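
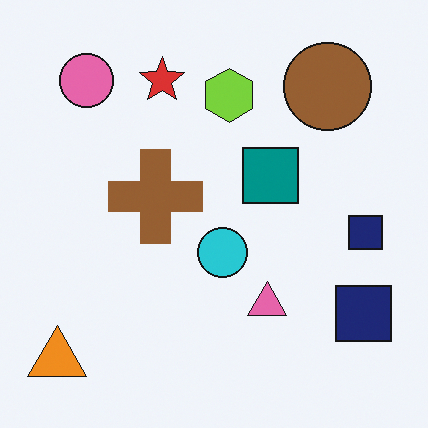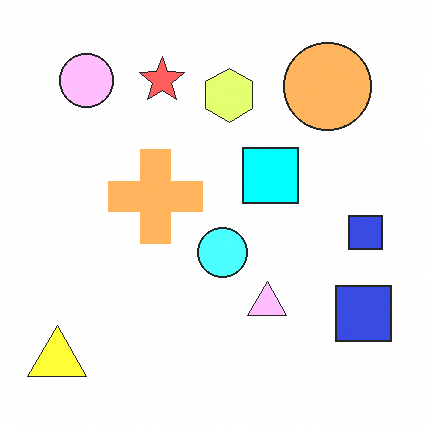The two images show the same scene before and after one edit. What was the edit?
It was noticeably brightened.

Every pixel — background and shapes alike — is uniformly brightened.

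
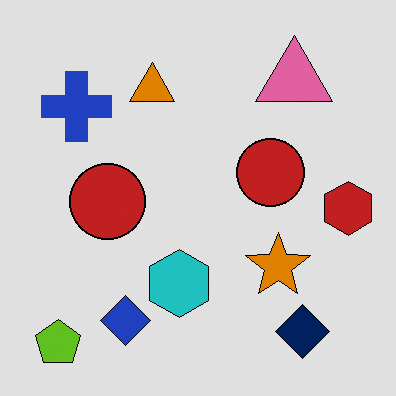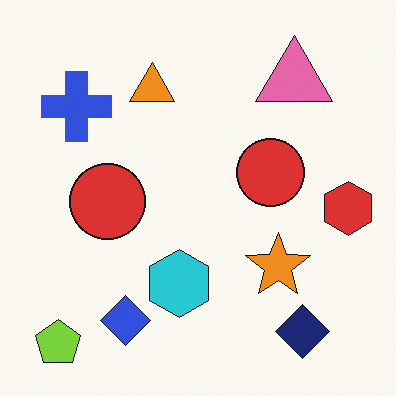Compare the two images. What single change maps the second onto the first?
This is the original image moderately posterized.

Each flat color has snapped to a coarser quantized level — most visibly, the near-white background has dropped to a flat grey.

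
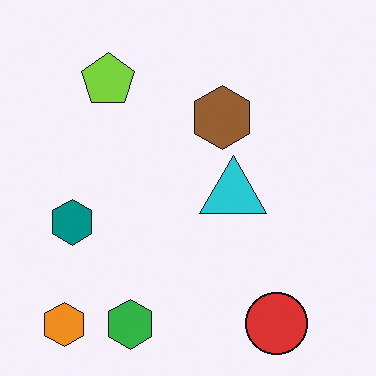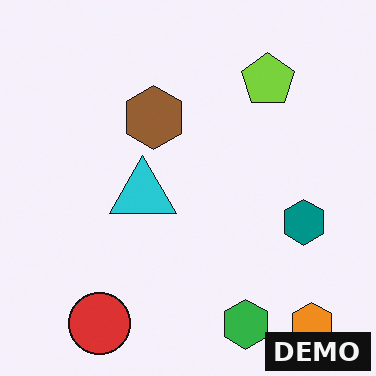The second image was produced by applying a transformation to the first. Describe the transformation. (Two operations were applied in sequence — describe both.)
The second image is the first flipped horizontally (left ↔ right), then watermarked with the text "DEMO" in the lower-right corner.

The orange hexagon is in the bottom-left of the first image and the bottom-right of the second — shapes on opposite sides of the vertical midline have swapped in a mirror flip. A dark label reading "DEMO" appears in the lower-right corner.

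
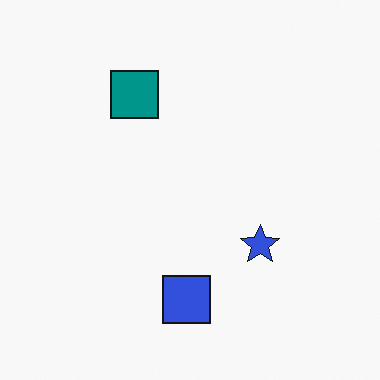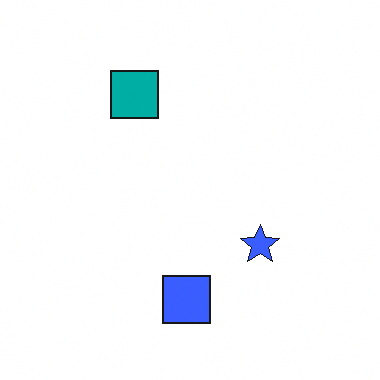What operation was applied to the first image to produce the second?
The second image is the first slightly brightened.

Every pixel — background and shapes alike — is uniformly brightened.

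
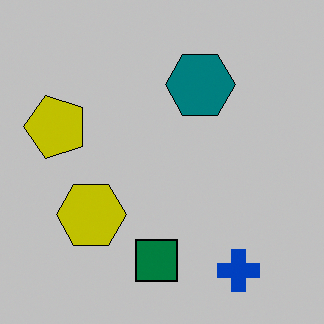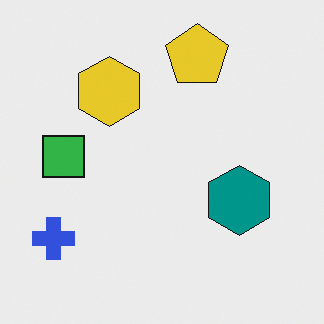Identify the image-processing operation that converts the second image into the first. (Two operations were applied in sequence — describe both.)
The transformation is: rotated 90° counter-clockwise, then heavily posterized to just a handful of flat colors.

The blue cross sits in the bottom-left of the second image and the bottom-right of the first — consistent with a whole-image 90° counter-clockwise rotation. Each flat color has snapped to a coarser quantized level — most visibly, the near-white background has dropped to a flat grey.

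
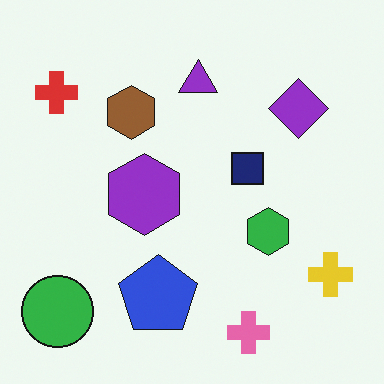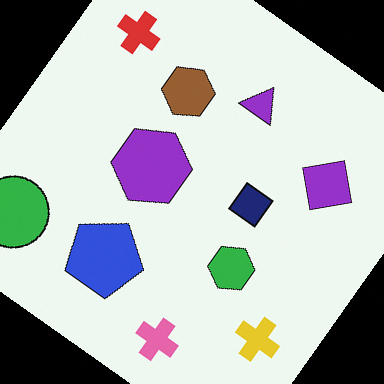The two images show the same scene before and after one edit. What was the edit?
It was rotated clockwise by a large amount — several tens of degrees.

Every shape is tilted by the same angle and the image corners show triangular fill wedges — a whole-image rotation by a non-right angle.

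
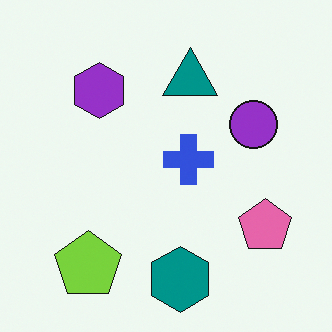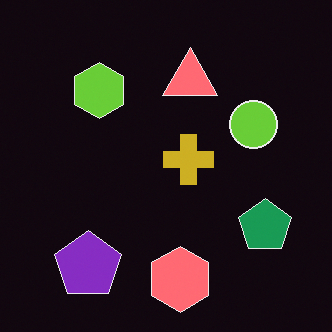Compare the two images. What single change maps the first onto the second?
The image was color-inverted (negative).

The light background has become dark and every shape's color is its complement — a photographic negative.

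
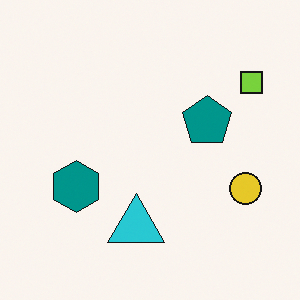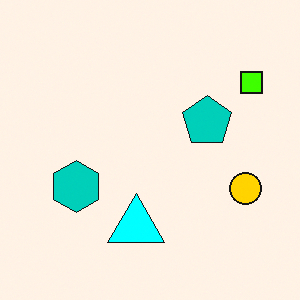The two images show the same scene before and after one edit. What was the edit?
This is the original image heavily oversaturated.

All colors are more vivid — a global saturation change.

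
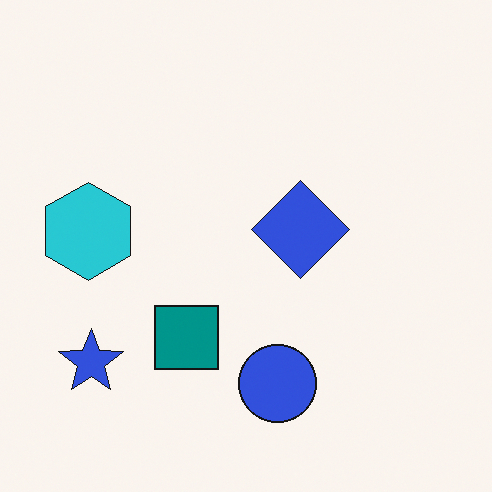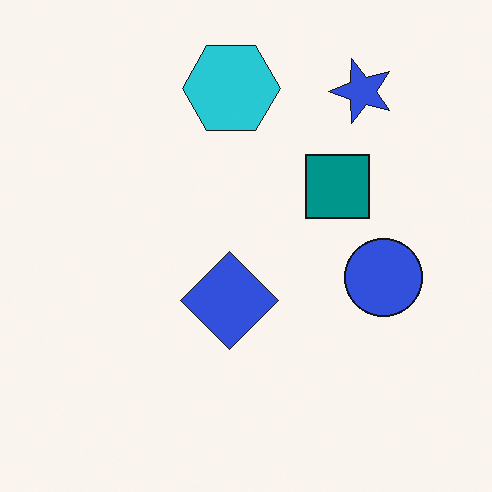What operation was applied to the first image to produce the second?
Transposed (reflected across the top-left ↔ bottom-right diagonal).

Shapes have swapped their row and column positions — what was in the top-right is now in the bottom-left — a diagonal reflection.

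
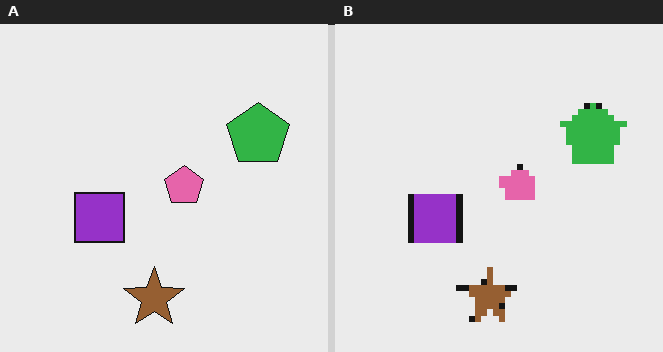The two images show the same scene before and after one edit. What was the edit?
This is the original image moderately pixelated.

Shapes are reduced to large square blocks; fine edges and outlines are lost — a downscale-then-upscale (mosaic) effect.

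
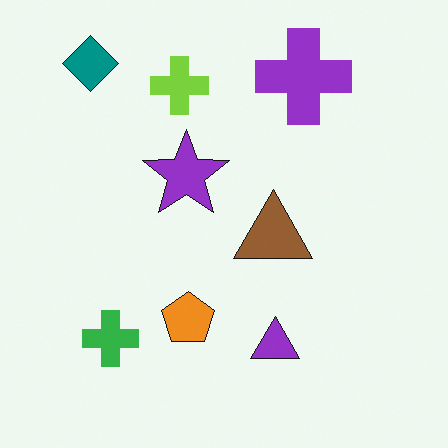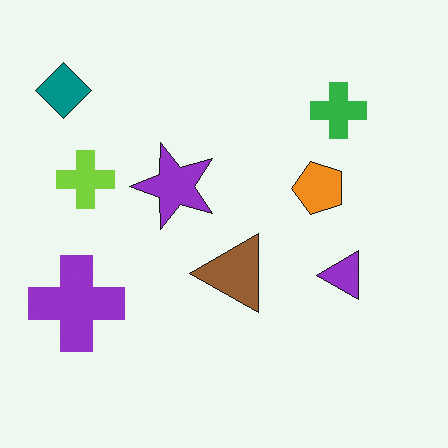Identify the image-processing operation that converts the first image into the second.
This is the original image transposed (reflected across the top-left ↔ bottom-right diagonal).

Shapes have swapped their row and column positions — what was in the top-right is now in the bottom-left — a diagonal reflection.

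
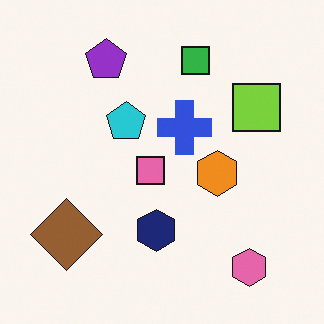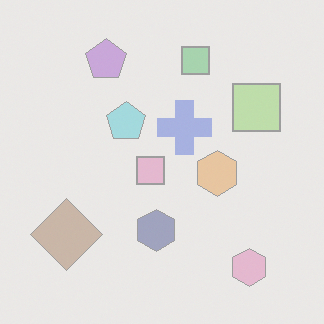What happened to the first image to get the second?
The transformation is: given much lower contrast.

Tones are pushed toward mid-grey across the whole image — a global contrast change.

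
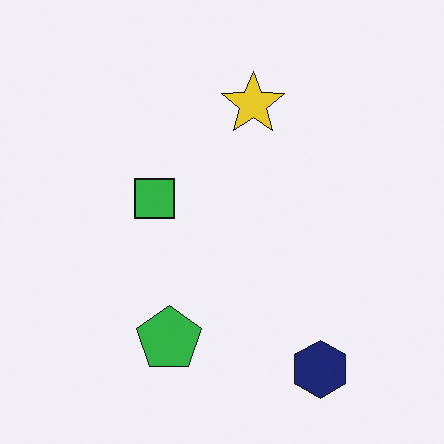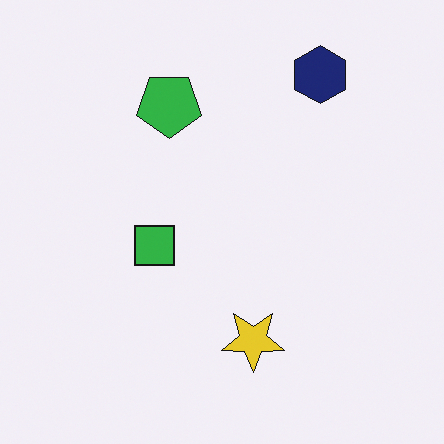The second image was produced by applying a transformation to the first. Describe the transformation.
The image was flipped vertically (top ↔ bottom).

The navy hexagon is in the bottom-right of the first image and the top-right of the second — shapes on opposite sides of the horizontal midline have swapped in a mirror flip.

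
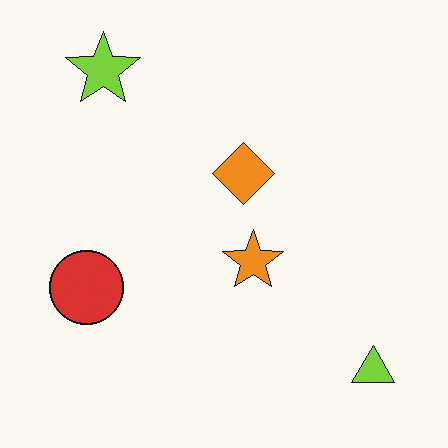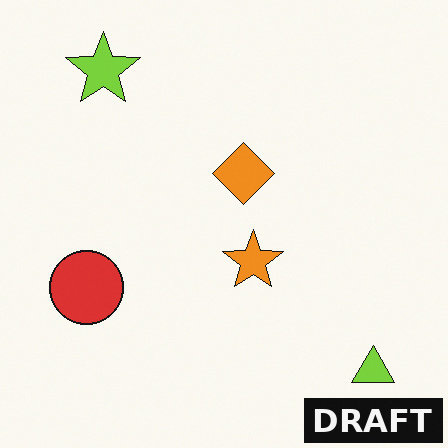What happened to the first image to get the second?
Watermarked with the text "DRAFT" in the lower-right corner.

A dark label reading "DRAFT" appears in the lower-right corner.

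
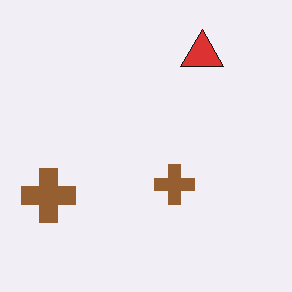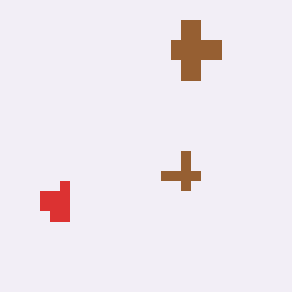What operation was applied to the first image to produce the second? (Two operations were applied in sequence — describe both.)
Coarsely pixelated, then transposed (reflected across the top-left ↔ bottom-right diagonal).

Shapes are reduced to large square blocks; fine edges and outlines are lost — a downscale-then-upscale (mosaic) effect. Shapes have swapped their row and column positions — what was in the top-right is now in the bottom-left — a diagonal reflection.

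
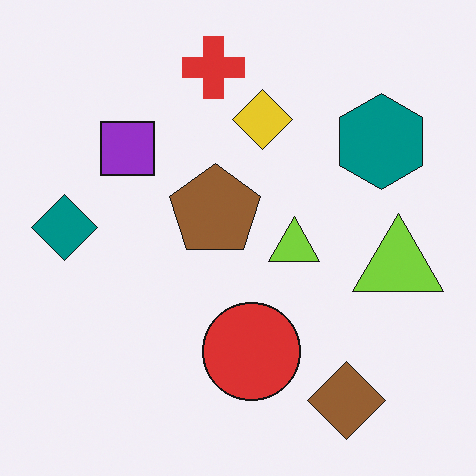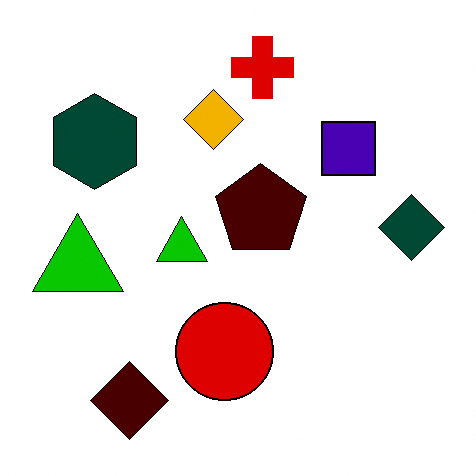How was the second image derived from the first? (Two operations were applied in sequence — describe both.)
This is the original image given much higher contrast, then flipped horizontally (left ↔ right).

Tones are pushed away from mid-grey across the whole image — a global contrast change. The teal diamond is in the left of the first image and the right of the second — shapes on opposite sides of the vertical midline have swapped in a mirror flip.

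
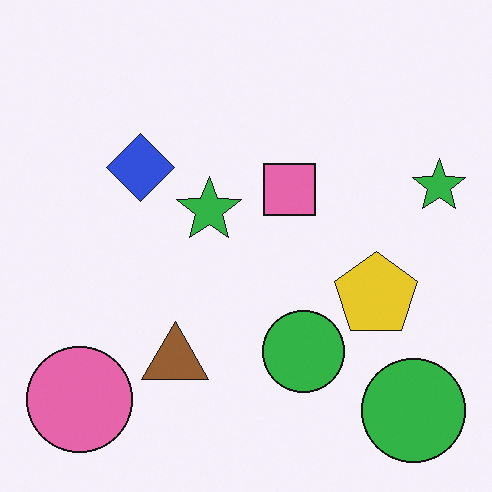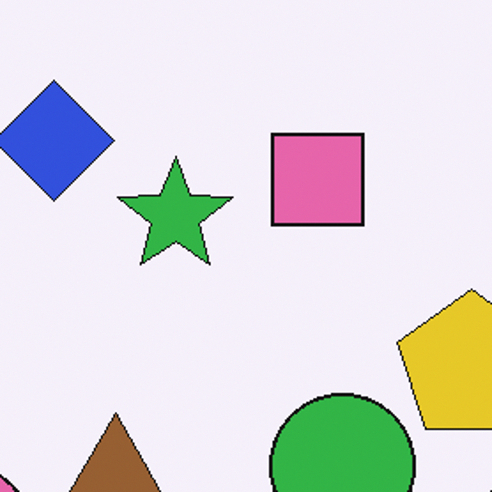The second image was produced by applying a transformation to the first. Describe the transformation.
Cropped to a noticeably smaller region and rescaled.

The visible shapes are larger and the field of view is narrower; shapes near the original edges may be partly or wholly outside the frame — a crop-and-rescale.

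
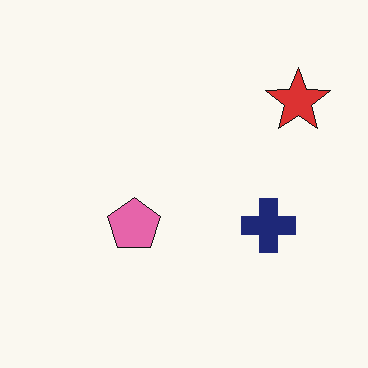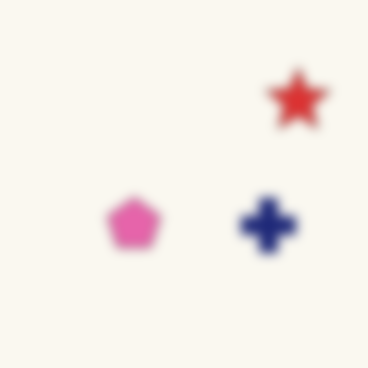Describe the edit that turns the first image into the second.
The image was heavily blurred.

Shape edges and outlines are uniformly softened across the whole image.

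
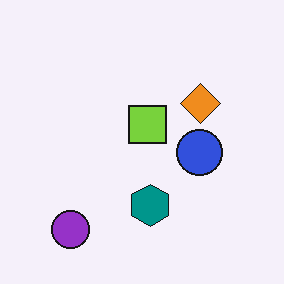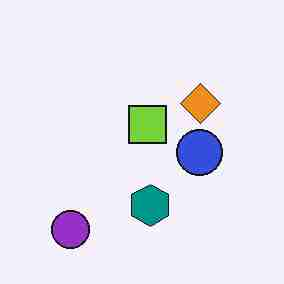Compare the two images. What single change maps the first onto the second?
The transformation is: heavily JPEG-compressed with obvious blocking artifacts.

Blocky 8×8 compression artifacts appear around shape edges and the flat background shows ringing — characteristic JPEG degradation.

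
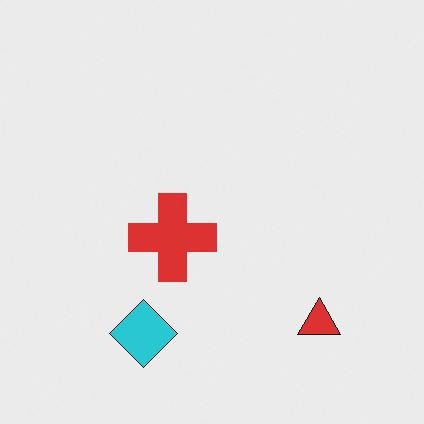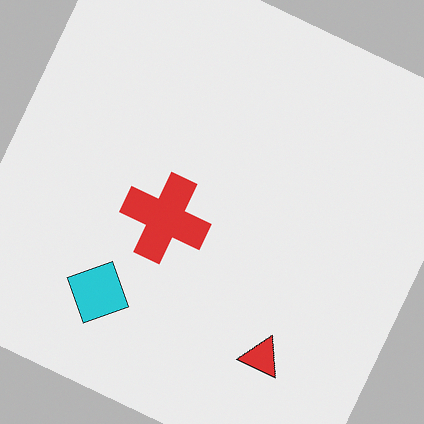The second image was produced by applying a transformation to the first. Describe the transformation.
The image was rotated clockwise by a moderate amount.

Every shape is tilted by the same angle and the image corners show triangular fill wedges — a whole-image rotation by a non-right angle.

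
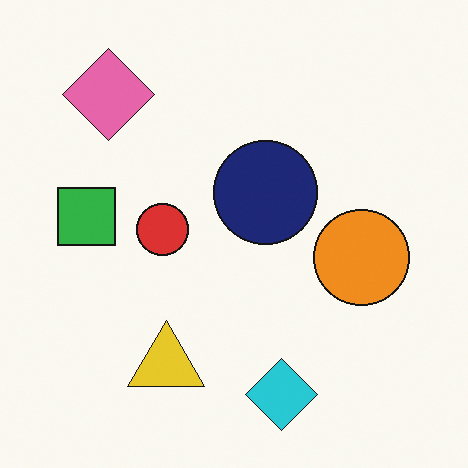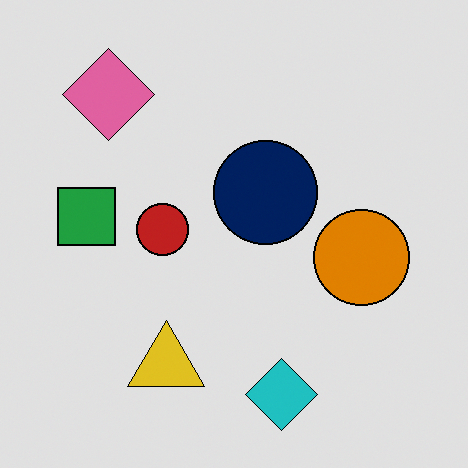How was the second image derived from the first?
The second image is the first posterized to a reduced palette.

Each flat color has snapped to a coarser quantized level — most visibly, the near-white background has dropped to a flat grey.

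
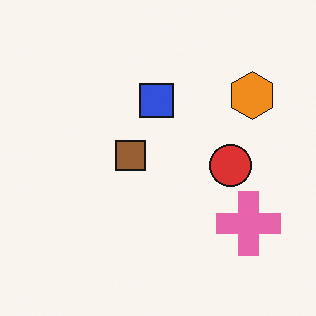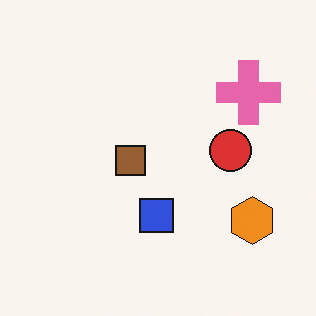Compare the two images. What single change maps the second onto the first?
The first image is the second flipped vertically (top ↔ bottom).

The pink cross is in the top-right of the second image and the bottom-right of the first — shapes on opposite sides of the horizontal midline have swapped in a mirror flip.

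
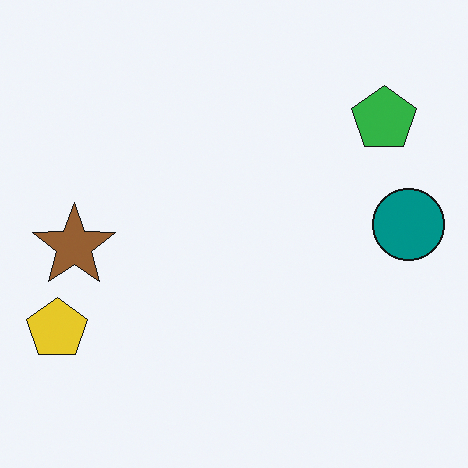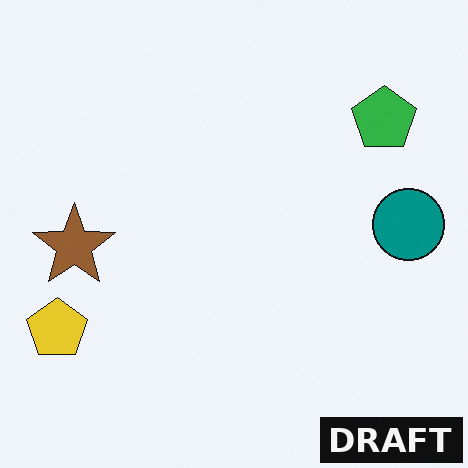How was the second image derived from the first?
This is the original image watermarked with the text "DRAFT" in the lower-right corner.

A dark label reading "DRAFT" appears in the lower-right corner.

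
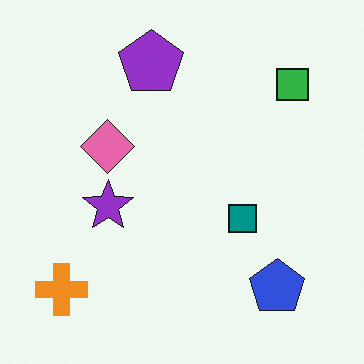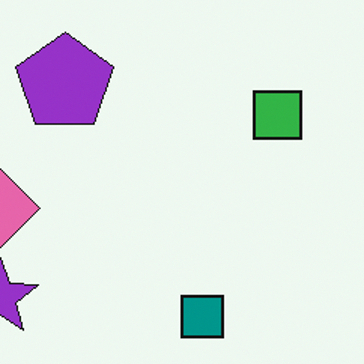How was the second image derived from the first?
The second image is the first cropped to a modestly smaller region and rescaled.

The visible shapes are larger and the field of view is narrower; shapes near the original edges may be partly or wholly outside the frame — a crop-and-rescale.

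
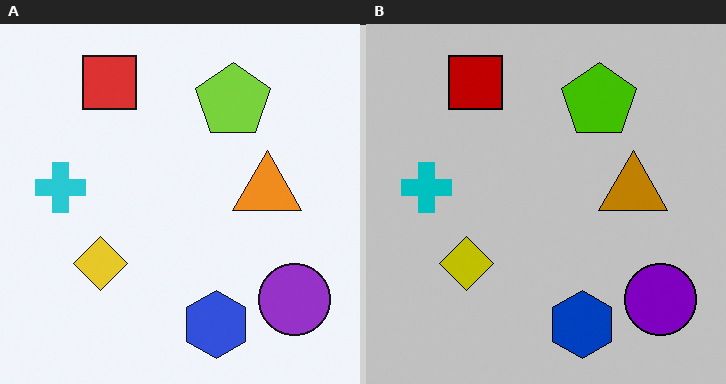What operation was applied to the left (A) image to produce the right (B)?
This is the original image aggressively posterized.

Each flat color has snapped to a coarser quantized level — most visibly, the near-white background has dropped to a flat grey.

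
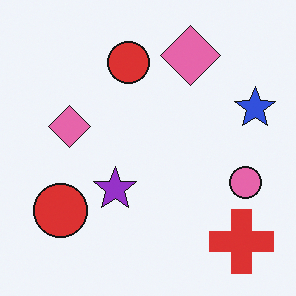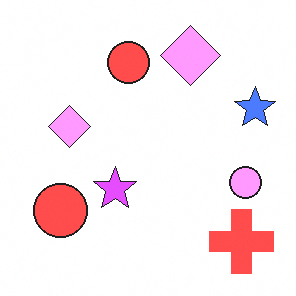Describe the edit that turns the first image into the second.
This is the original image brightened a lot.

Every pixel — background and shapes alike — is uniformly brightened.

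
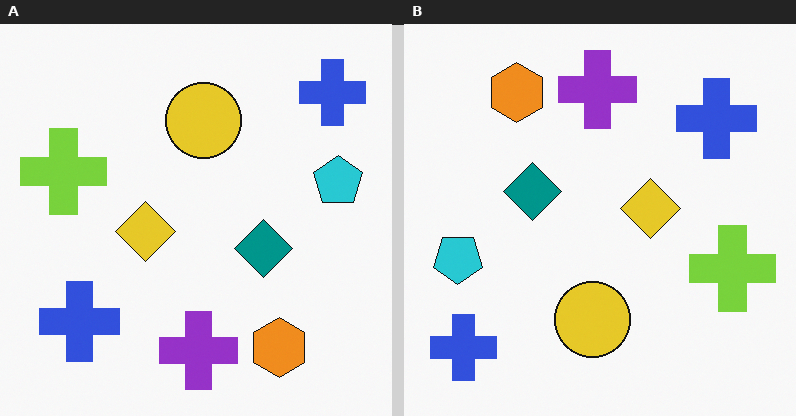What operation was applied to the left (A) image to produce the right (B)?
The transformation is: rotated 180°.

The orange hexagon sits in the bottom-right of the left (A) image and the top-left of the right (B) — consistent with a whole-image 180° rotation.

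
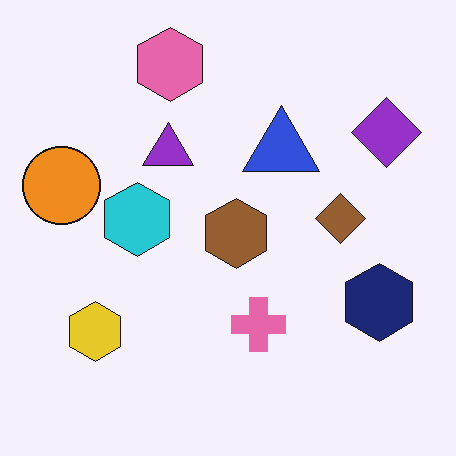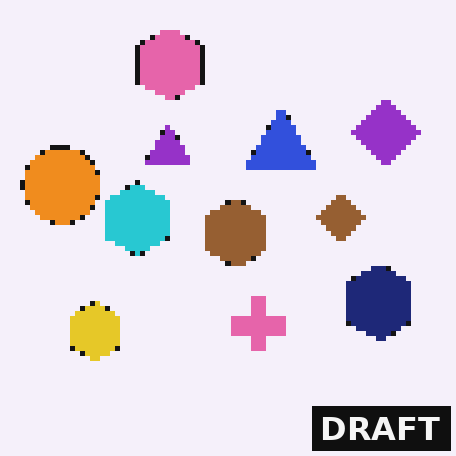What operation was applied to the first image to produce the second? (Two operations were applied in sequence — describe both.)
The image was mildly pixelated, then watermarked with the text "DRAFT" in the lower-right corner.

Shapes are reduced to large square blocks; fine edges and outlines are lost — a downscale-then-upscale (mosaic) effect. A dark label reading "DRAFT" appears in the lower-right corner.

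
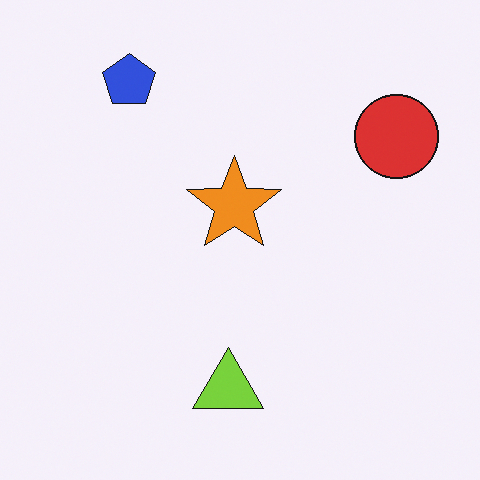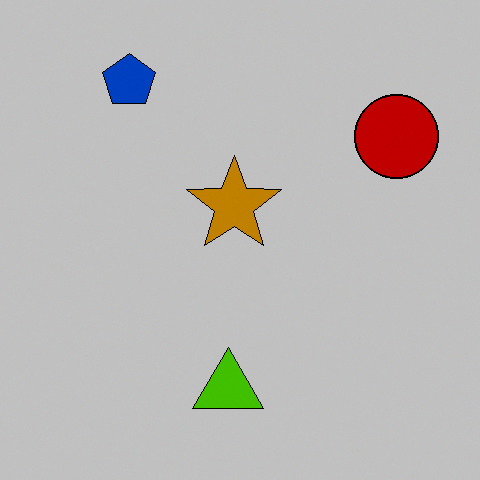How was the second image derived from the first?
Heavily posterized to just a handful of flat colors.

Each flat color has snapped to a coarser quantized level — most visibly, the near-white background has dropped to a flat grey.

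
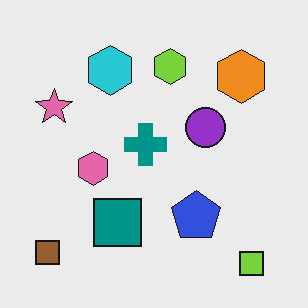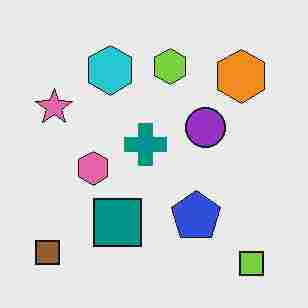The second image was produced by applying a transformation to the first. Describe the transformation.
Degraded with heavy JPEG compression.

Blocky 8×8 compression artifacts appear around shape edges and the flat background shows ringing — characteristic JPEG degradation.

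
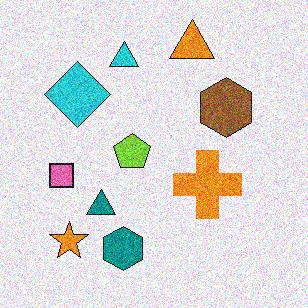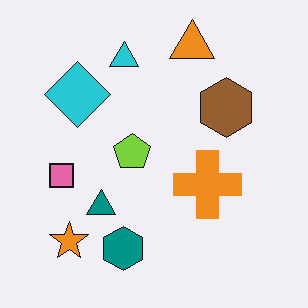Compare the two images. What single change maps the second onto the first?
It was degraded with heavy additive noise.

Random speckle covers the whole image, including the flat background.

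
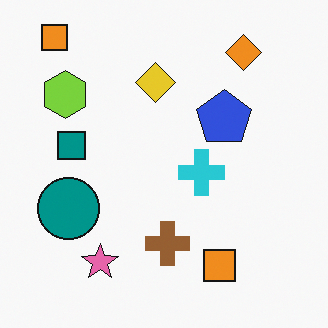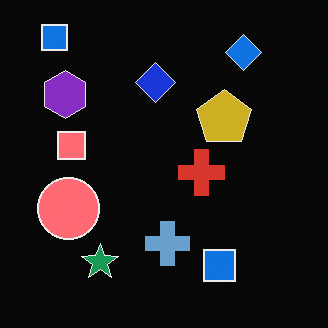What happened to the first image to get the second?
The second image is the first color-inverted (negative).

The light background has become dark and every shape's color is its complement — a photographic negative.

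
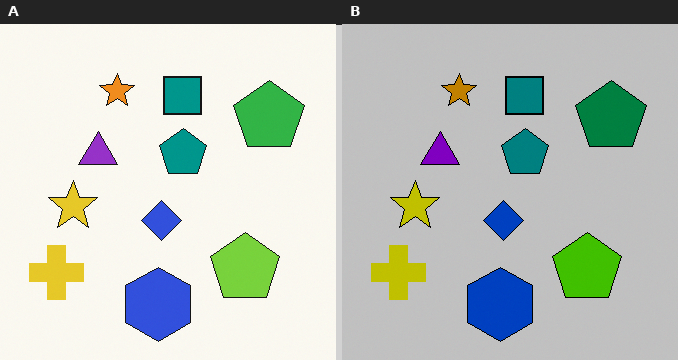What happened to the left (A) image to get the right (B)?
Heavily posterized to just a handful of flat colors.

Each flat color has snapped to a coarser quantized level — most visibly, the near-white background has dropped to a flat grey.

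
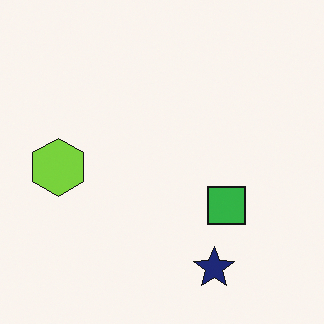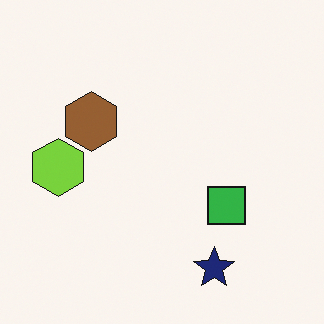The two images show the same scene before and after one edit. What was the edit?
The second image is the first overlaid with an additional brown hexagon.

A brown hexagon appears in the second image that is absent from the first.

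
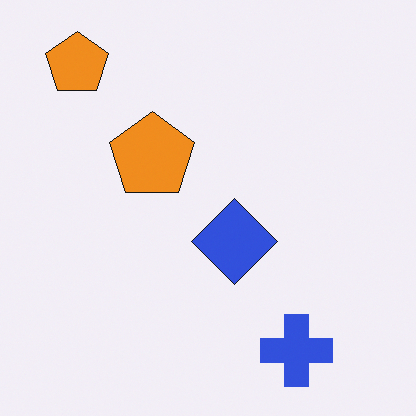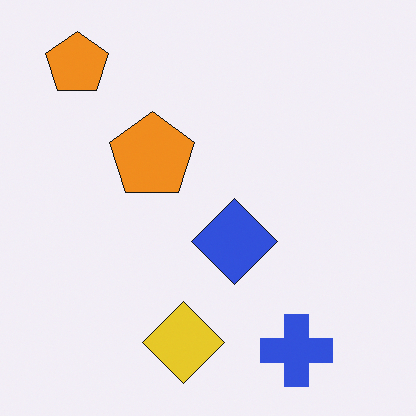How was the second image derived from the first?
Overlaid with an additional yellow diamond.

A yellow diamond appears in the second image that is absent from the first.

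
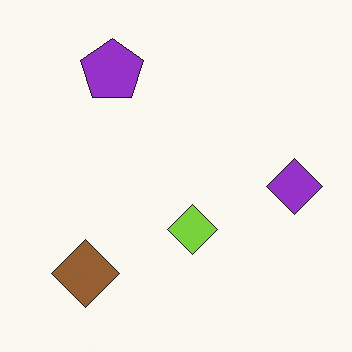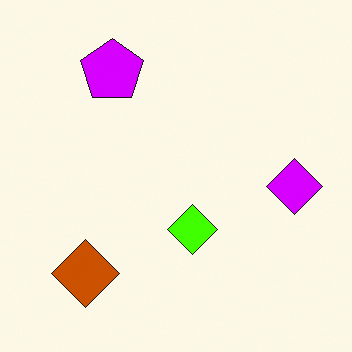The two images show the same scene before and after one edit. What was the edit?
It was heavily oversaturated.

All colors are more vivid — a global saturation change.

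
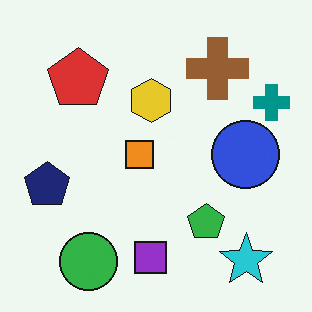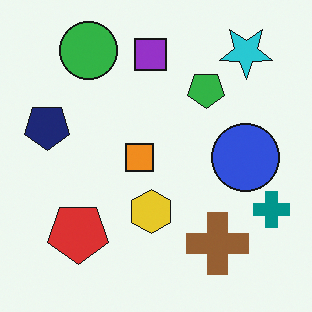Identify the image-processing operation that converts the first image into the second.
The image was flipped vertically (top ↔ bottom).

The green circle is in the bottom-left of the first image and the top-left of the second — shapes on opposite sides of the horizontal midline have swapped in a mirror flip.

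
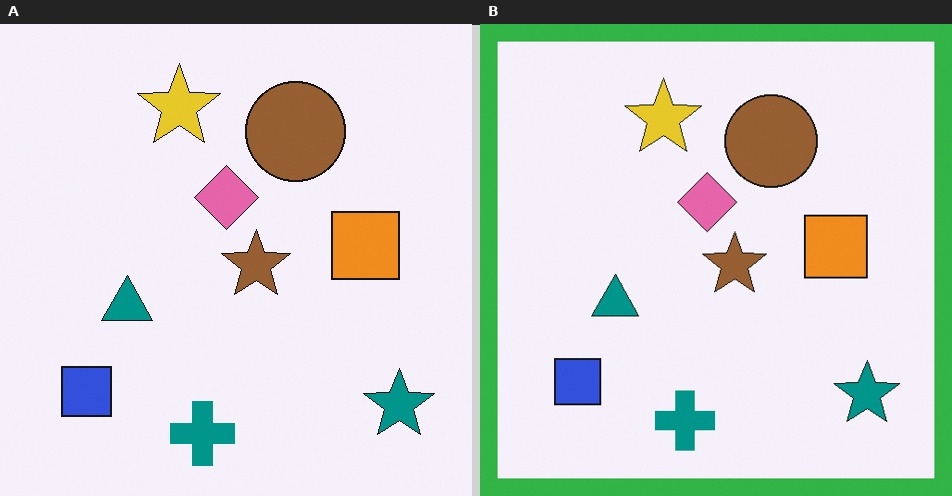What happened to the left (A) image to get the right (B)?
The right (B) image is the left (A) framed with a green border.

A solid green frame runs around the edge of the right (B) image, with the content slightly shrunk inside it.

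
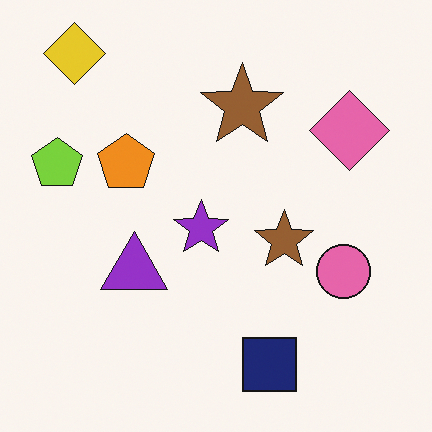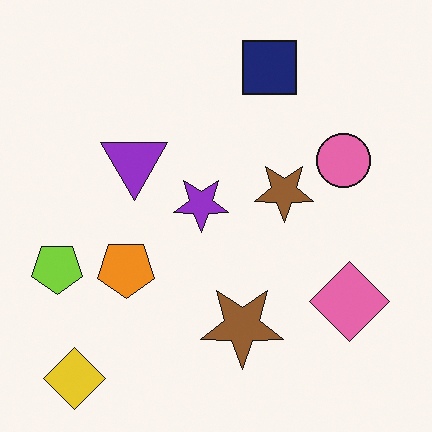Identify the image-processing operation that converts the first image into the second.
The transformation is: flipped vertically (top ↔ bottom).

The yellow diamond is in the top-left of the first image and the bottom-left of the second — shapes on opposite sides of the horizontal midline have swapped in a mirror flip.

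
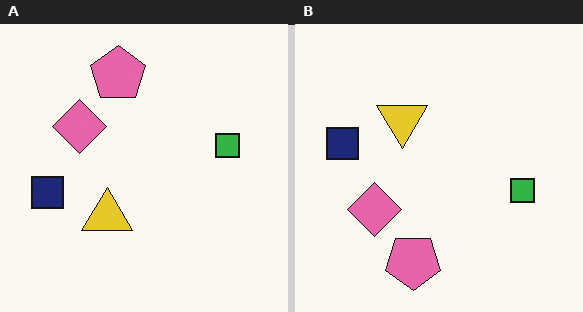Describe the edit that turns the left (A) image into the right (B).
The transformation is: flipped vertically (top ↔ bottom).

The pink pentagon is in the top of the left (A) image and the bottom of the right (B) — shapes on opposite sides of the horizontal midline have swapped in a mirror flip.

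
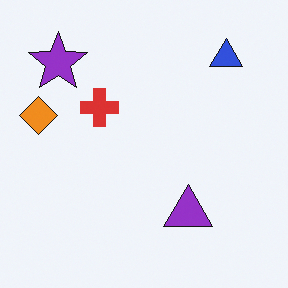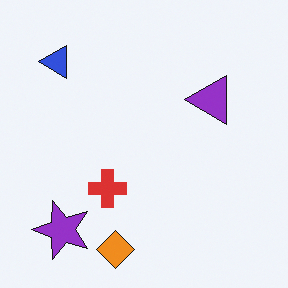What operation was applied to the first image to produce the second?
This is the original image rotated 90° counter-clockwise.

The blue triangle sits in the top-right of the first image and the top-left of the second — consistent with a whole-image 90° counter-clockwise rotation.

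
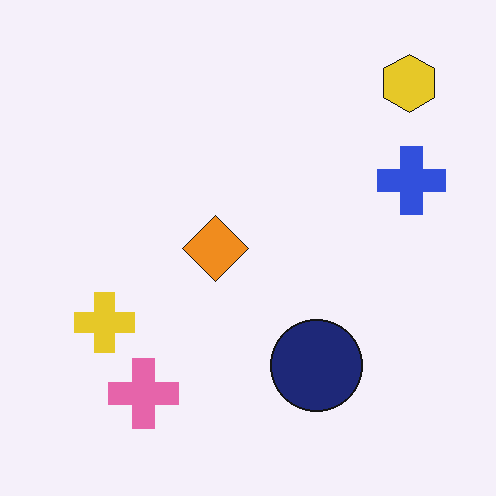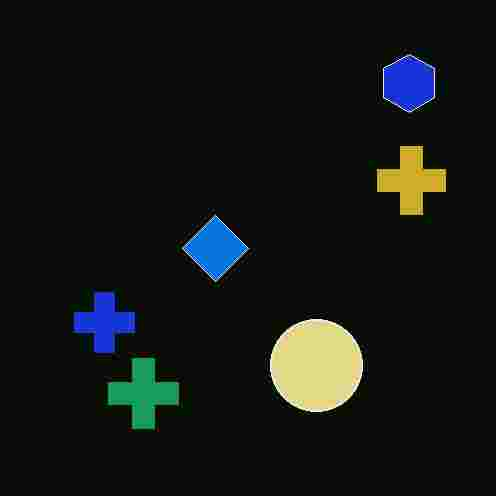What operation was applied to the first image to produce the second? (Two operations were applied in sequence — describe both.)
The transformation is: color-inverted (negative), then degraded with heavy JPEG compression.

The light background has become dark and every shape's color is its complement — a photographic negative. Blocky 8×8 compression artifacts appear around shape edges and the flat background shows ringing — characteristic JPEG degradation.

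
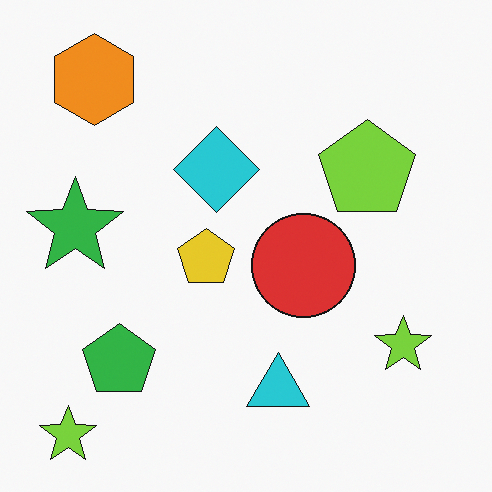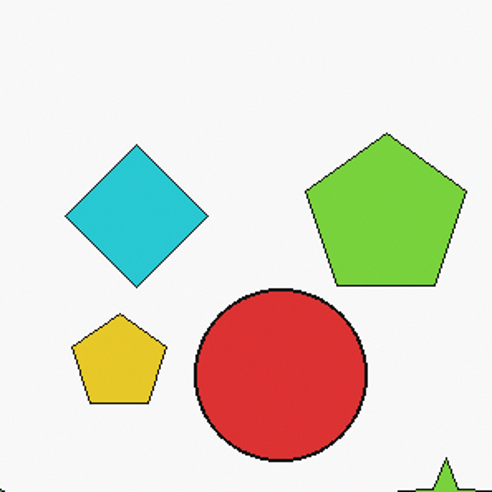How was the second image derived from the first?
The image was cropped tightly and scaled back up.

The visible shapes are larger and the field of view is narrower; shapes near the original edges may be partly or wholly outside the frame — a crop-and-rescale.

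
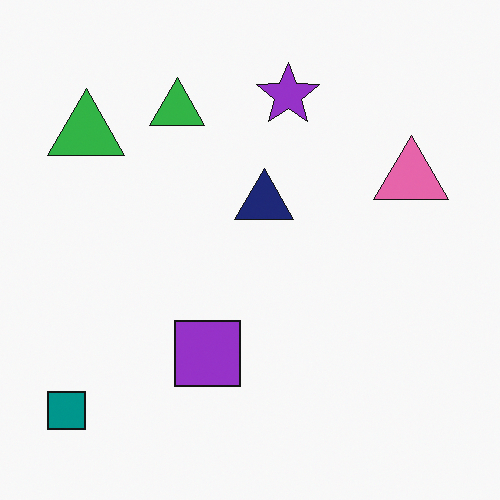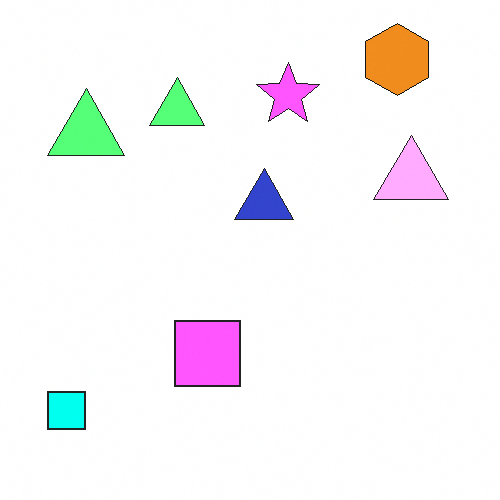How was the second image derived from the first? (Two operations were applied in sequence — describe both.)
Brightened a lot, then overlaid with an additional orange hexagon.

Every pixel — background and shapes alike — is uniformly brightened. An orange hexagon appears in the second image that is absent from the first.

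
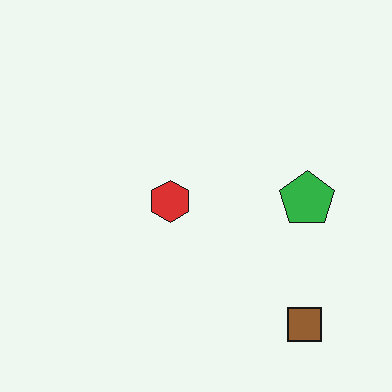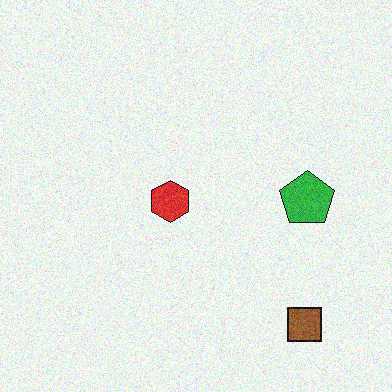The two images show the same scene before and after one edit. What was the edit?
The image was degraded with moderate additive noise.

Random speckle covers the whole image, including the flat background.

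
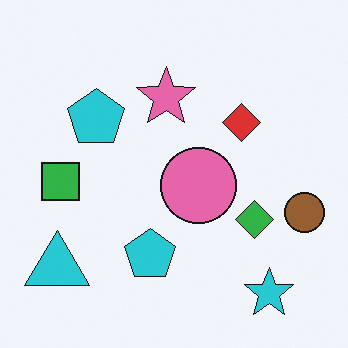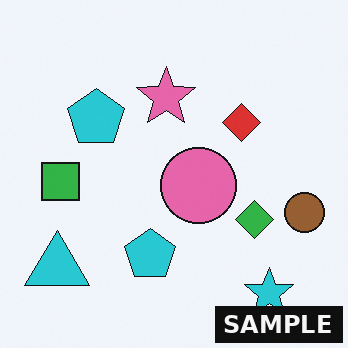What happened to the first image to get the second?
It was watermarked with the text "SAMPLE" in the lower-right corner.

A dark label reading "SAMPLE" appears in the lower-right corner.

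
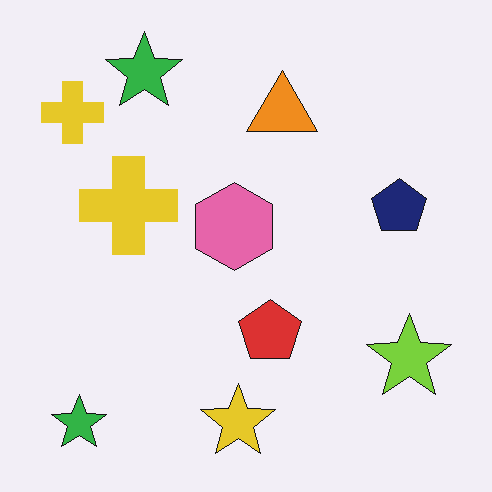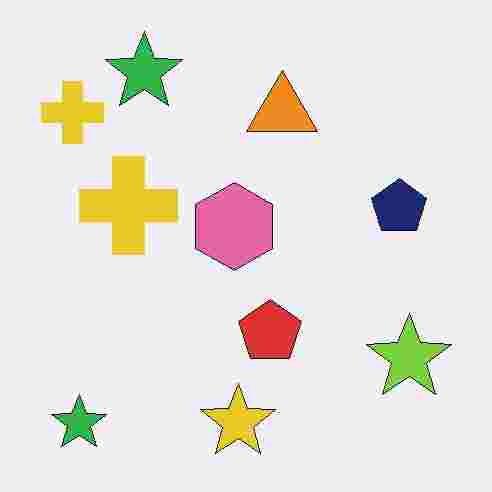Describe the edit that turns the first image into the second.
The transformation is: heavily JPEG-compressed with obvious blocking artifacts.

Blocky 8×8 compression artifacts appear around shape edges and the flat background shows ringing — characteristic JPEG degradation.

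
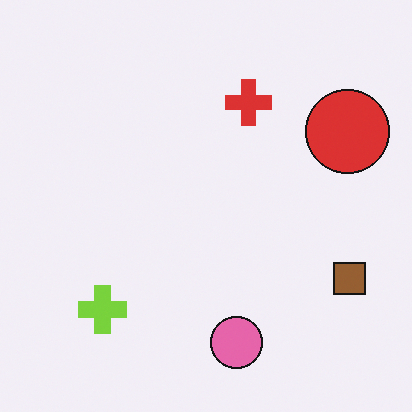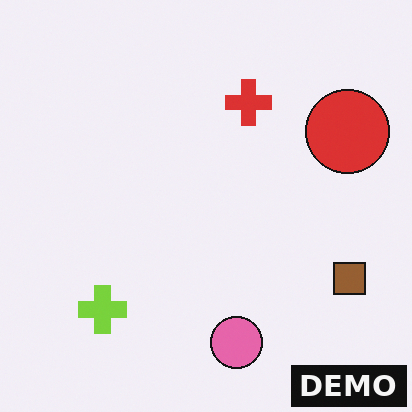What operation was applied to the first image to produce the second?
The transformation is: watermarked with the text "DEMO" in the lower-right corner.

A dark label reading "DEMO" appears in the lower-right corner.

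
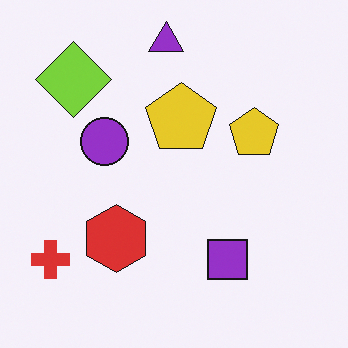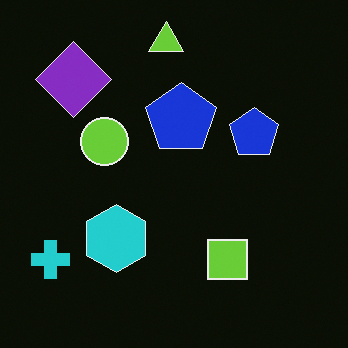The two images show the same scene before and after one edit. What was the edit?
The second image is the first color-inverted (negative).

The light background has become dark and every shape's color is its complement — a photographic negative.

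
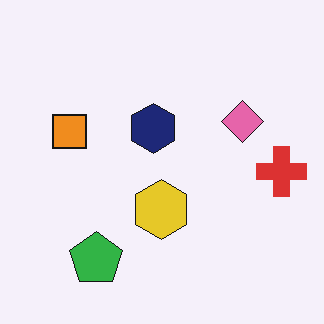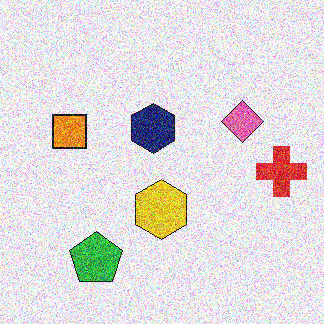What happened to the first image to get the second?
Degraded with a thick layer of grain.

Random speckle covers the whole image, including the flat background.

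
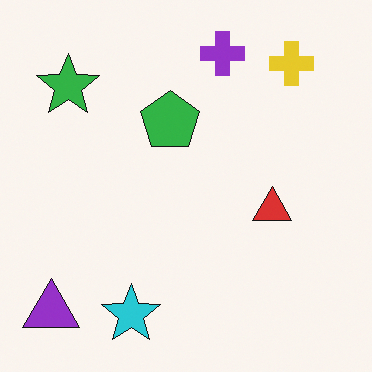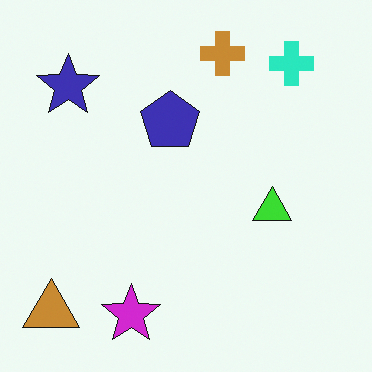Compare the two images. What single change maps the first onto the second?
Hue-shifted through roughly a third of the color wheel.

Every shape's color has rotated by the same amount around the hue wheel — a uniform hue shift.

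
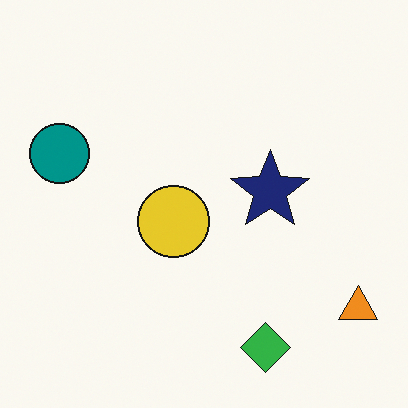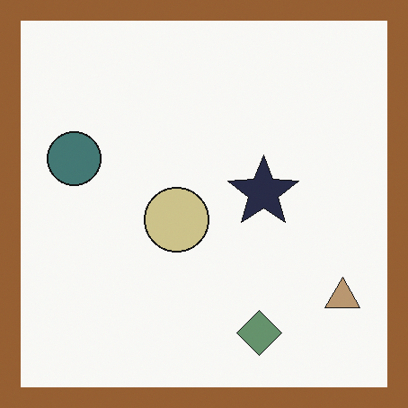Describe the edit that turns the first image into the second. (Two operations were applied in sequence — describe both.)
The image was heavily desaturated, then framed with a brown border.

All colors are more muted and greyish — a global saturation change. A solid brown frame runs around the edge of the second image, with the content slightly shrunk inside it.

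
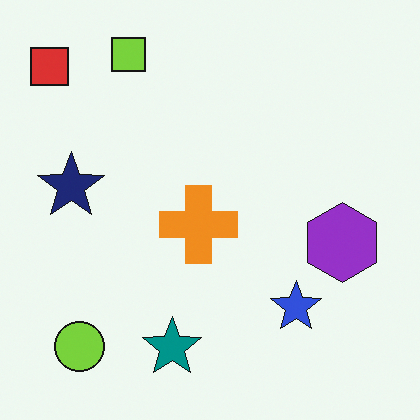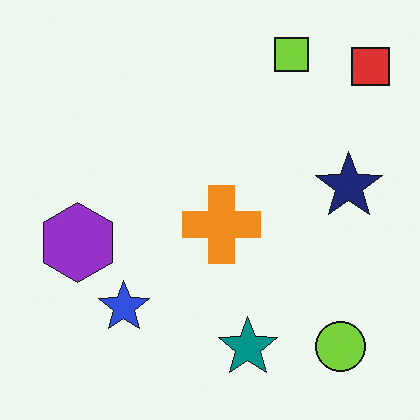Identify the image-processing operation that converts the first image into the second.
The second image is the first flipped horizontally (left ↔ right).

The red square is in the top-left of the first image and the top-right of the second — shapes on opposite sides of the vertical midline have swapped in a mirror flip.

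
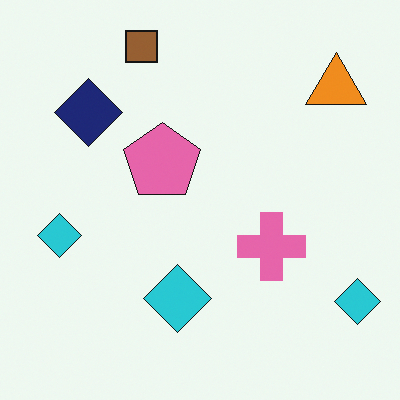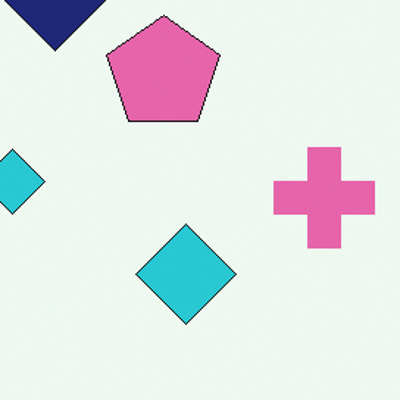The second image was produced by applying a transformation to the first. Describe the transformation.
This is the original image cropped to a modestly smaller region and rescaled.

The visible shapes are larger and the field of view is narrower; shapes near the original edges may be partly or wholly outside the frame — a crop-and-rescale.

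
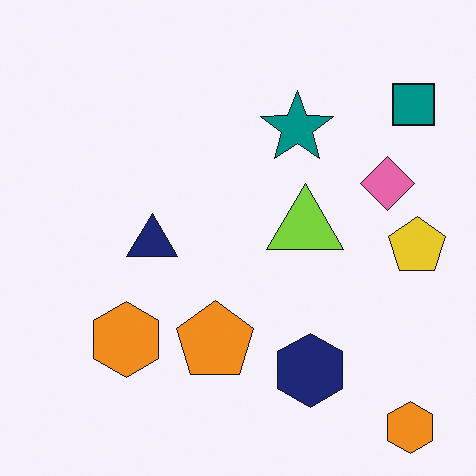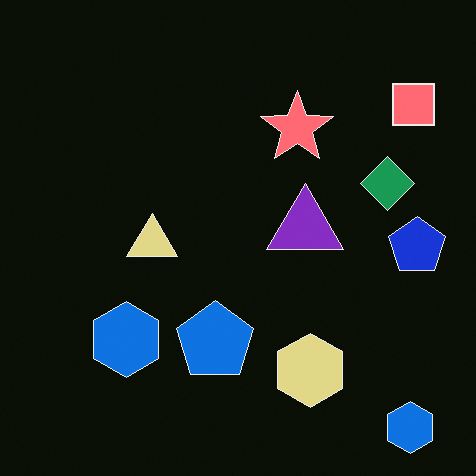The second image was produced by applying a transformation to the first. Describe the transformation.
The second image is the first color-inverted (negative).

The light background has become dark and every shape's color is its complement — a photographic negative.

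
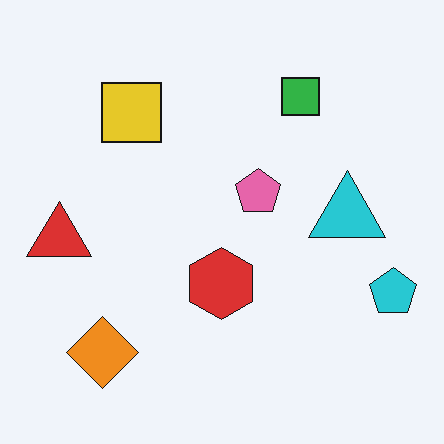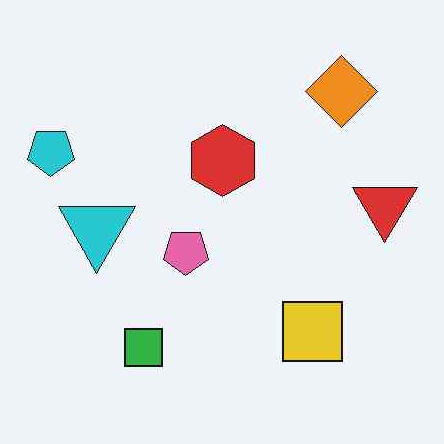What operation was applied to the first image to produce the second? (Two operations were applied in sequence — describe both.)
Given moderate JPEG compression, then rotated 180°.

Blocky 8×8 compression artifacts appear around shape edges and the flat background shows ringing — characteristic JPEG degradation. The cyan pentagon sits in the right of the first image and the left of the second — consistent with a whole-image 180° rotation.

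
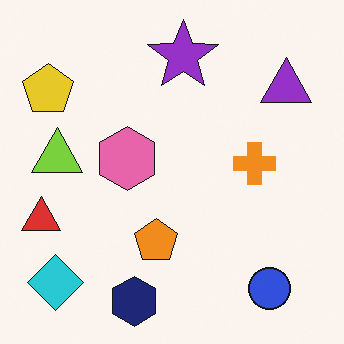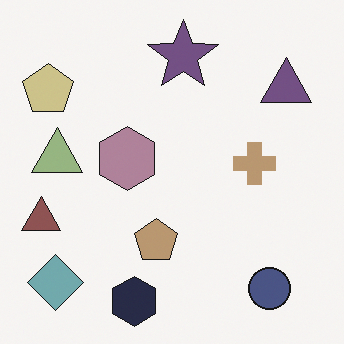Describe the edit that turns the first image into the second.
The image was heavily desaturated.

All colors are more muted and greyish — a global saturation change.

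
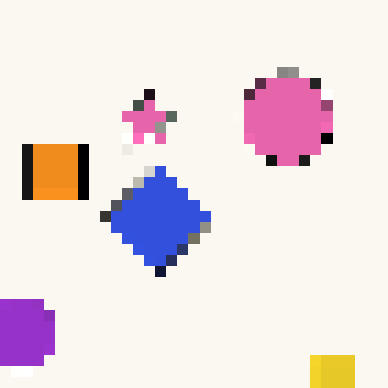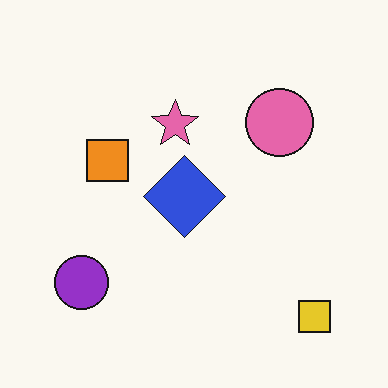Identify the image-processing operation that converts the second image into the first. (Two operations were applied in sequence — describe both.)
Cropped to a modestly smaller region and rescaled, then coarsely pixelated.

The visible shapes are larger and the field of view is narrower; shapes near the original edges may be partly or wholly outside the frame — a crop-and-rescale. Shapes are reduced to large square blocks; fine edges and outlines are lost — a downscale-then-upscale (mosaic) effect.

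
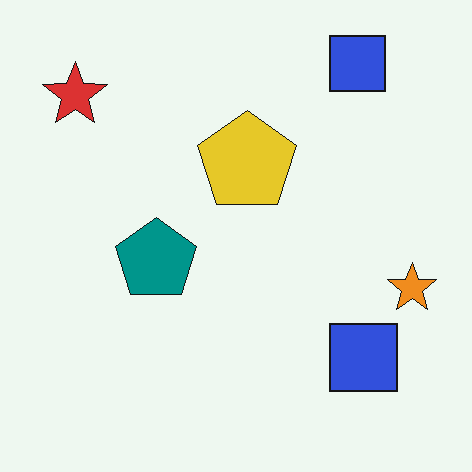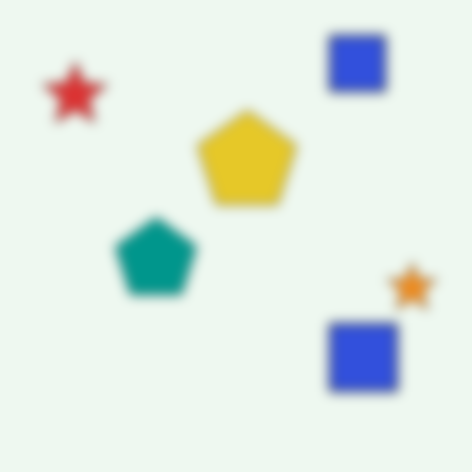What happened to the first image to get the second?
The second image is the first strongly gaussian-blurred.

Shape edges and outlines are uniformly softened across the whole image.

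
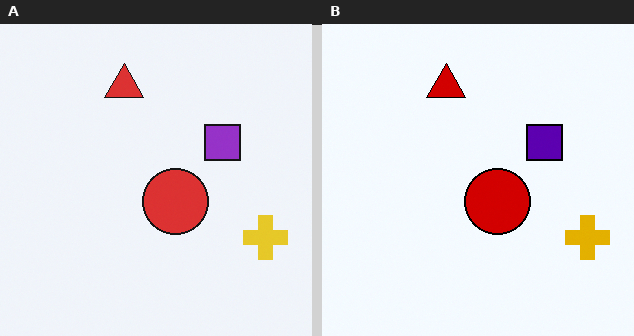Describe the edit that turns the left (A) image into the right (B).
The image was given much higher contrast.

Tones are pushed away from mid-grey across the whole image — a global contrast change.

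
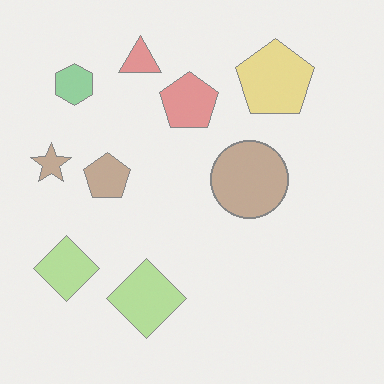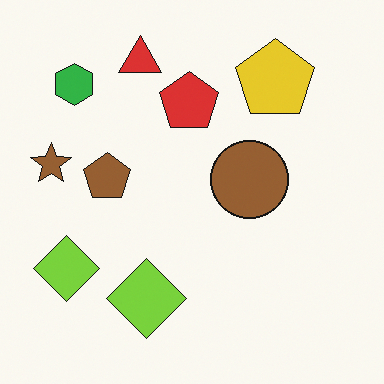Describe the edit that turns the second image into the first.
It was washed out (contrast reduced).

Tones are pushed toward mid-grey across the whole image — a global contrast change.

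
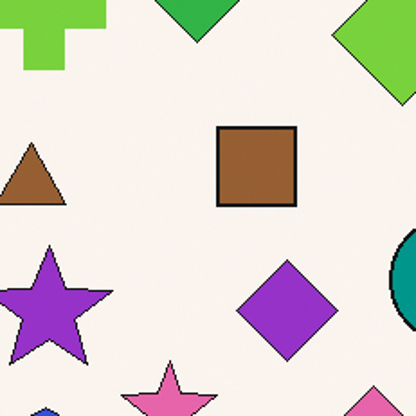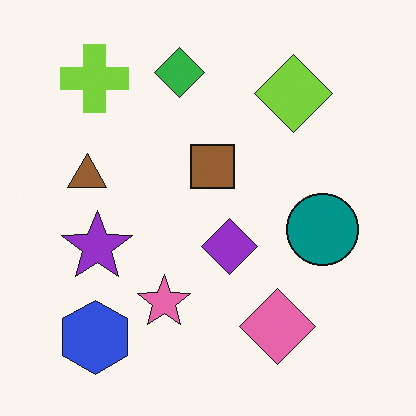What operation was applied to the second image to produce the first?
It was cropped tightly and scaled back up.

The visible shapes are larger and the field of view is narrower; shapes near the original edges may be partly or wholly outside the frame — a crop-and-rescale.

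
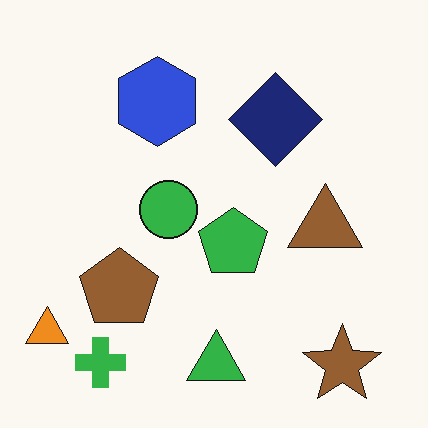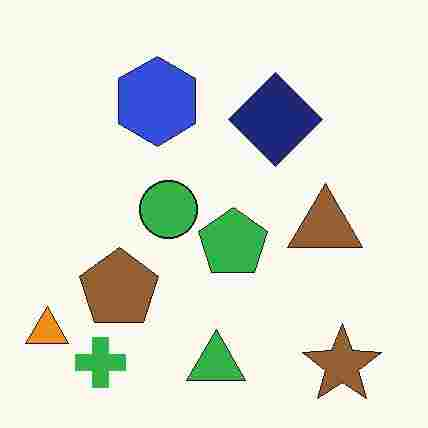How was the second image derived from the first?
Degraded with heavy JPEG compression.

Blocky 8×8 compression artifacts appear around shape edges and the flat background shows ringing — characteristic JPEG degradation.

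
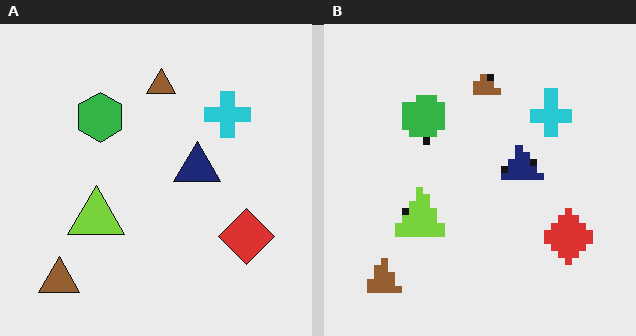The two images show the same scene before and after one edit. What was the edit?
Pixelated into visible square blocks.

Shapes are reduced to large square blocks; fine edges and outlines are lost — a downscale-then-upscale (mosaic) effect.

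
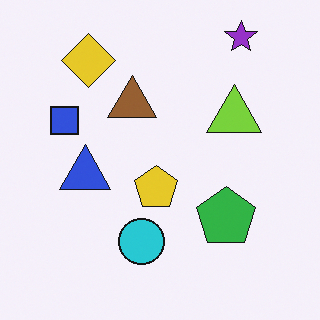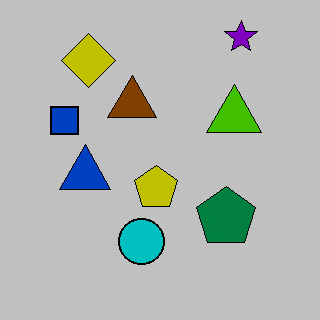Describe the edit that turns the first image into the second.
The transformation is: aggressively posterized.

Each flat color has snapped to a coarser quantized level — most visibly, the near-white background has dropped to a flat grey.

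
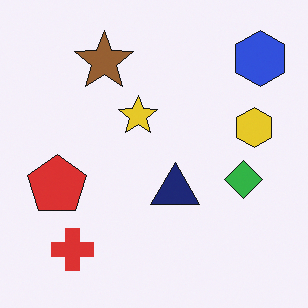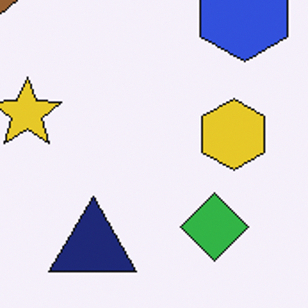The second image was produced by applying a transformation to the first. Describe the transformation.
The transformation is: cropped to a noticeably smaller region and rescaled.

The visible shapes are larger and the field of view is narrower; shapes near the original edges may be partly or wholly outside the frame — a crop-and-rescale.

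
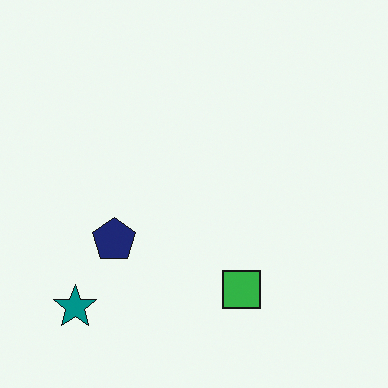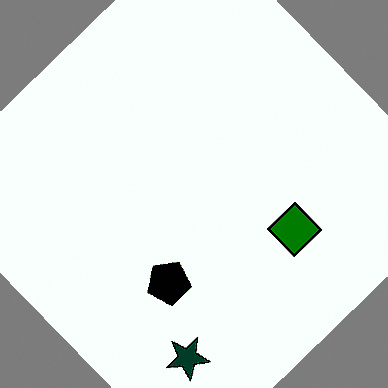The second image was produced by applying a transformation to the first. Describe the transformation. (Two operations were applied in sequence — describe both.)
The transformation is: rotated counter-clockwise by a large amount — several tens of degrees, then boosted in contrast.

Every shape is tilted by the same angle and the image corners show triangular fill wedges — a whole-image rotation by a non-right angle. Tones are pushed away from mid-grey across the whole image — a global contrast change.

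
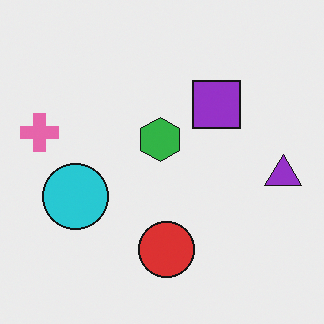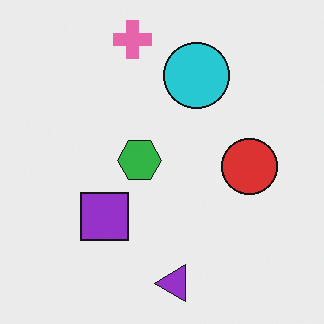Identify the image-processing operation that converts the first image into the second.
It was transposed (reflected across the top-left ↔ bottom-right diagonal).

Shapes have swapped their row and column positions — what was in the top-right is now in the bottom-left — a diagonal reflection.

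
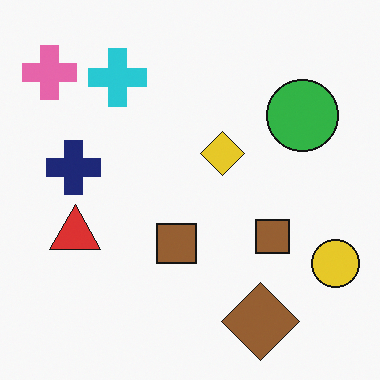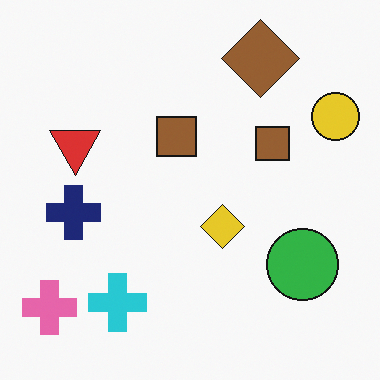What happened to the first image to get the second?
This is the original image flipped vertically (top ↔ bottom).

The brown diamond is in the bottom-right of the first image and the top-right of the second — shapes on opposite sides of the horizontal midline have swapped in a mirror flip.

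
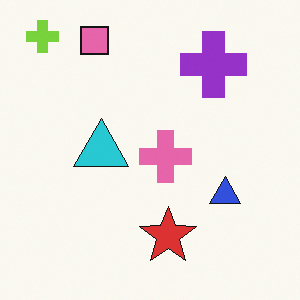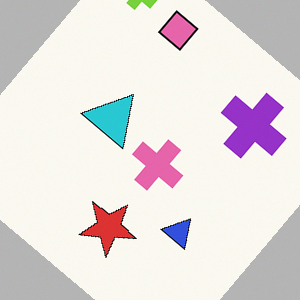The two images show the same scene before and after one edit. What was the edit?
This is the original image rotated clockwise by a large amount — several tens of degrees.

Every shape is tilted by the same angle and the image corners show triangular fill wedges — a whole-image rotation by a non-right angle.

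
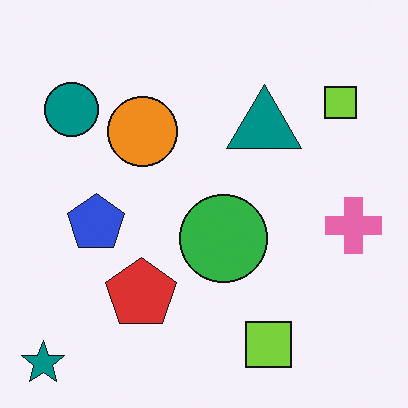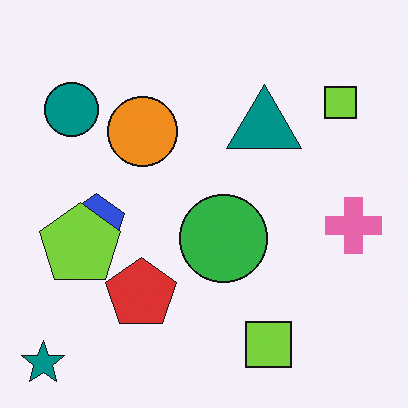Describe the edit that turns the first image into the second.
It was overlaid with an additional lime pentagon.

A lime pentagon appears in the second image that is absent from the first.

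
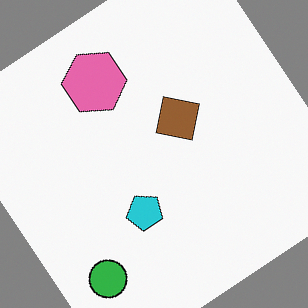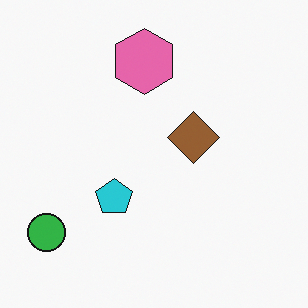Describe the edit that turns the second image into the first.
It was rotated counter-clockwise by a large amount — several tens of degrees.

Every shape is tilted by the same angle and the image corners show triangular fill wedges — a whole-image rotation by a non-right angle.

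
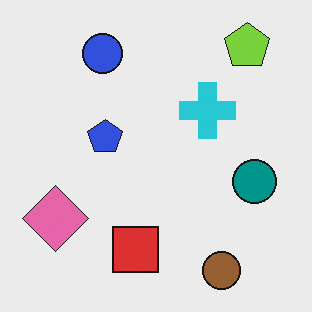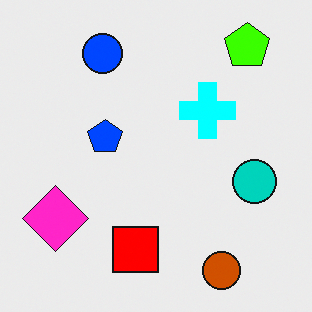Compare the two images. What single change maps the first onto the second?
The second image is the first made much more vivid (saturation change).

All colors are more vivid — a global saturation change.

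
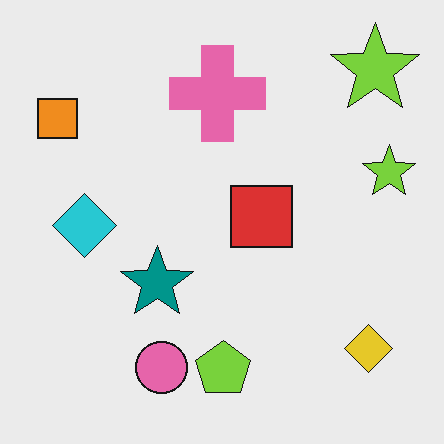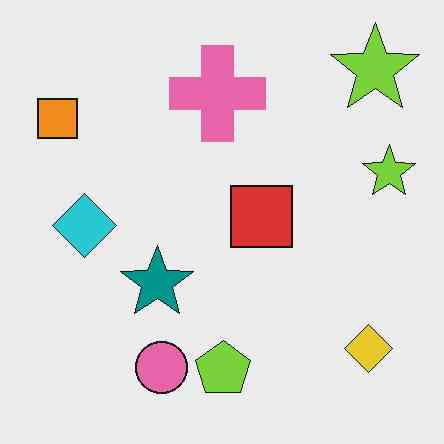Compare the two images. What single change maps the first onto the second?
The image was given moderate JPEG compression.

Blocky 8×8 compression artifacts appear around shape edges and the flat background shows ringing — characteristic JPEG degradation.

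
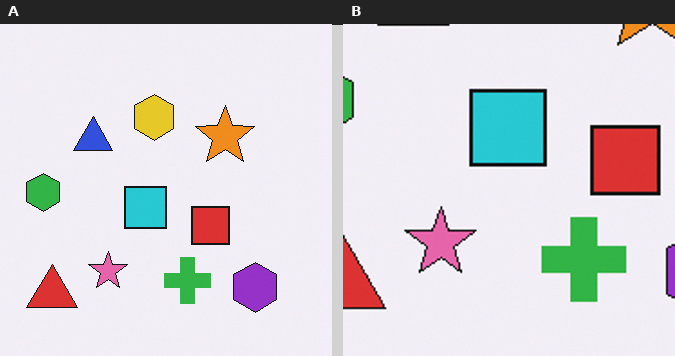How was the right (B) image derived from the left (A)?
The image was cropped tightly and scaled back up.

The visible shapes are larger and the field of view is narrower; shapes near the original edges may be partly or wholly outside the frame — a crop-and-rescale.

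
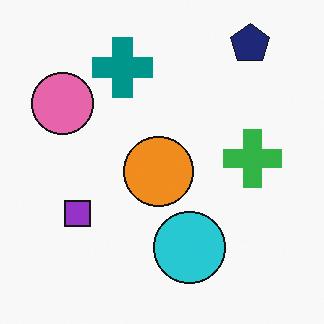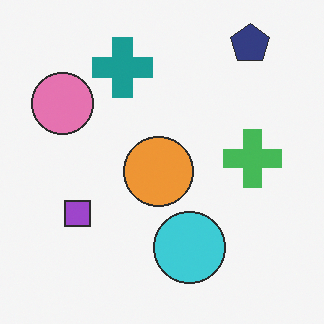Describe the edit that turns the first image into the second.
The second image is the first given slightly reduced contrast.

Tones are pushed toward mid-grey across the whole image — a global contrast change.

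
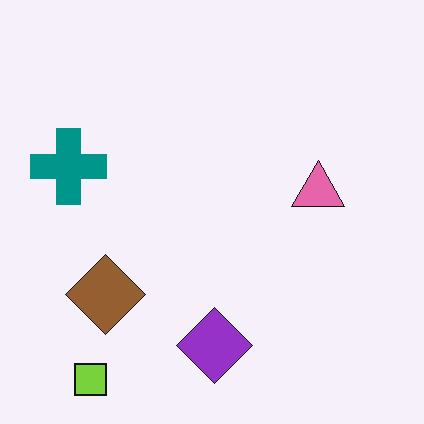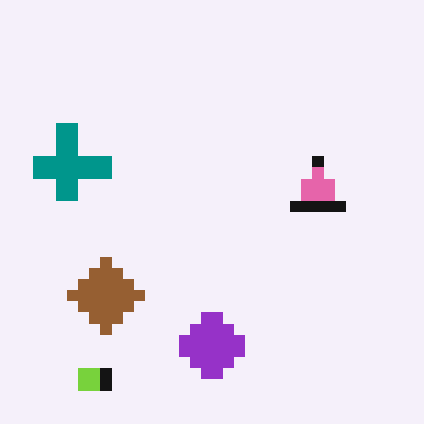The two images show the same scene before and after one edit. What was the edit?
The transformation is: coarsely pixelated.

Shapes are reduced to large square blocks; fine edges and outlines are lost — a downscale-then-upscale (mosaic) effect.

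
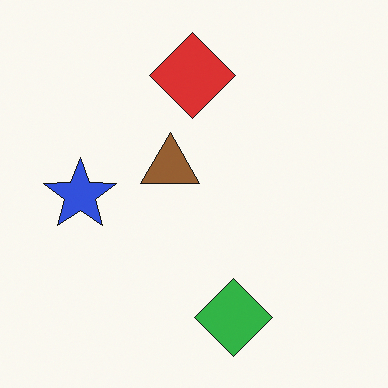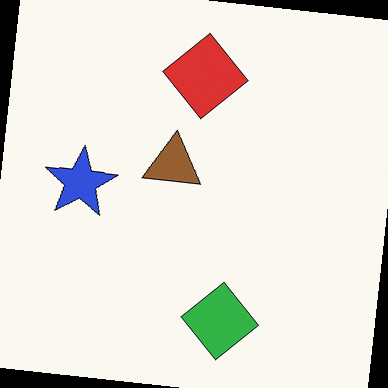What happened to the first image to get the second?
The transformation is: rotated clockwise by a few degrees.

Every shape is tilted by the same angle and the image corners show triangular fill wedges — a whole-image rotation by a non-right angle.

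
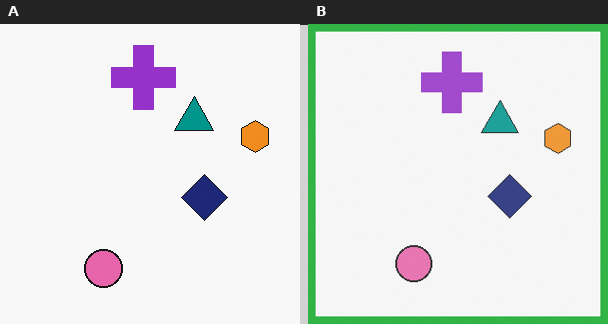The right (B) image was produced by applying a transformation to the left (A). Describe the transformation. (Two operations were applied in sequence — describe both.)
The right (B) image is the left (A) given slightly reduced contrast, then framed with a green border.

Tones are pushed toward mid-grey across the whole image — a global contrast change. A solid green frame runs around the edge of the right (B) image, with the content slightly shrunk inside it.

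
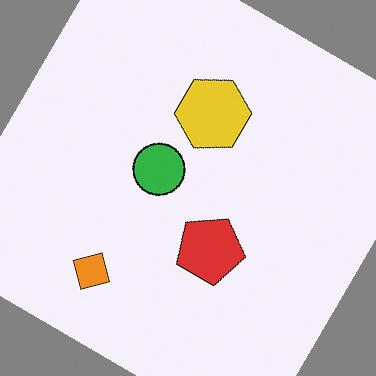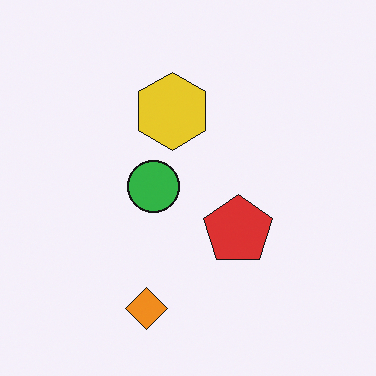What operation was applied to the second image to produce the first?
Rotated clockwise by a large amount — several tens of degrees.

Every shape is tilted by the same angle and the image corners show triangular fill wedges — a whole-image rotation by a non-right angle.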